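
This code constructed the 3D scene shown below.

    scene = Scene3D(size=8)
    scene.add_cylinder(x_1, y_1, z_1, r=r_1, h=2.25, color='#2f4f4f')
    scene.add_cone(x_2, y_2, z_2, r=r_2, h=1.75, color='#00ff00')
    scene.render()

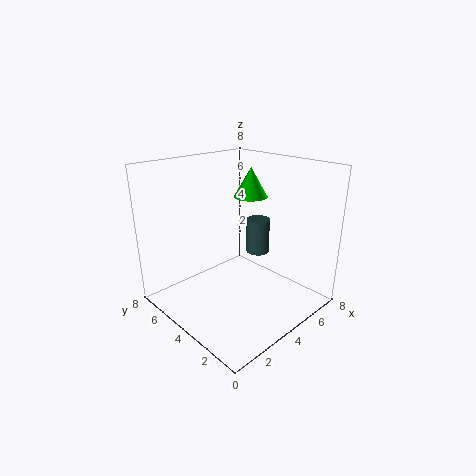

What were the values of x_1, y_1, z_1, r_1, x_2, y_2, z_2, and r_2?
x_1 = 7, y_1 = 5.25, z_1 = 1.75, r_1 = 0.75, x_2 = 6, y_2 = 5, z_2 = 5.75, r_2 = 1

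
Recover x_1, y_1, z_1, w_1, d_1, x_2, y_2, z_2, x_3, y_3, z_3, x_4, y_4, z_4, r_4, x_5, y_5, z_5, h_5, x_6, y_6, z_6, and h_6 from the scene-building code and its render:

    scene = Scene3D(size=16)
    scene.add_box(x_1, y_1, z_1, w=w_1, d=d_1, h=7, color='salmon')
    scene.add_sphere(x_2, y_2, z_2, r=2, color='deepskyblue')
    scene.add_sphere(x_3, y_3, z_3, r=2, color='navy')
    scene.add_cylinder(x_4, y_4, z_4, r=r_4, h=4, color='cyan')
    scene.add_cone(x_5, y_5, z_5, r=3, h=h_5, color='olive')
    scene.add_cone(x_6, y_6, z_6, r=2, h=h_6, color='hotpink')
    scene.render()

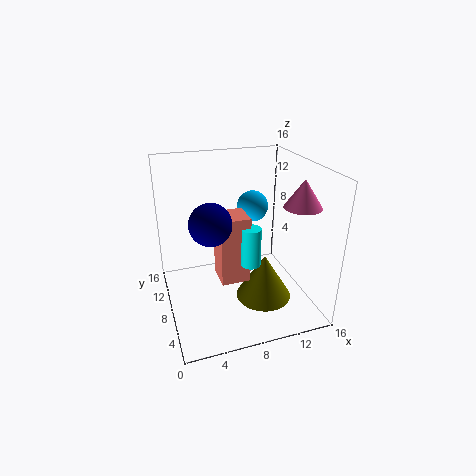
x_1 = 5; y_1 = 4; z_1 = 5; w_1 = 3; d_1 = 3; x_2 = 12; y_2 = 14; z_2 = 9; x_3 = 4; y_3 = 4; z_3 = 12; x_4 = 8; y_4 = 4; z_4 = 7; r_4 = 1; x_5 = 10; y_5 = 5; z_5 = 2; h_5 = 5; x_6 = 14; y_6 = 5; z_6 = 12; h_6 = 3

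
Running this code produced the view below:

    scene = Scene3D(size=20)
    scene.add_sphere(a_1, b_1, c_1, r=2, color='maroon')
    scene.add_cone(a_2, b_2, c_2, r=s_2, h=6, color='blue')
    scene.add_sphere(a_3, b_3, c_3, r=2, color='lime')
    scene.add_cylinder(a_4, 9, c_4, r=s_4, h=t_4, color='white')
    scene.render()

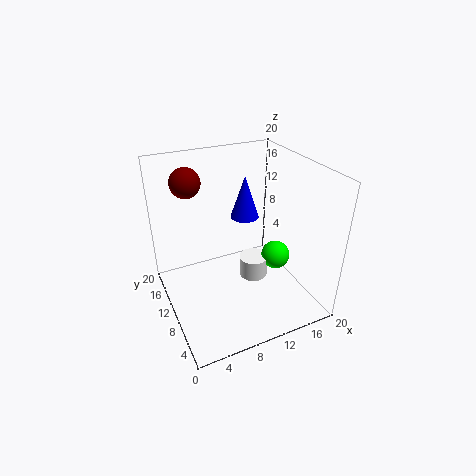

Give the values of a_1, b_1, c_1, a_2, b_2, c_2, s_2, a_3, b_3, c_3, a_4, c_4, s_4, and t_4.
a_1 = 4; b_1 = 13; c_1 = 18; a_2 = 12; b_2 = 12; c_2 = 12; s_2 = 2; a_3 = 15; b_3 = 8; c_3 = 7; a_4 = 12; c_4 = 4; s_4 = 2; t_4 = 3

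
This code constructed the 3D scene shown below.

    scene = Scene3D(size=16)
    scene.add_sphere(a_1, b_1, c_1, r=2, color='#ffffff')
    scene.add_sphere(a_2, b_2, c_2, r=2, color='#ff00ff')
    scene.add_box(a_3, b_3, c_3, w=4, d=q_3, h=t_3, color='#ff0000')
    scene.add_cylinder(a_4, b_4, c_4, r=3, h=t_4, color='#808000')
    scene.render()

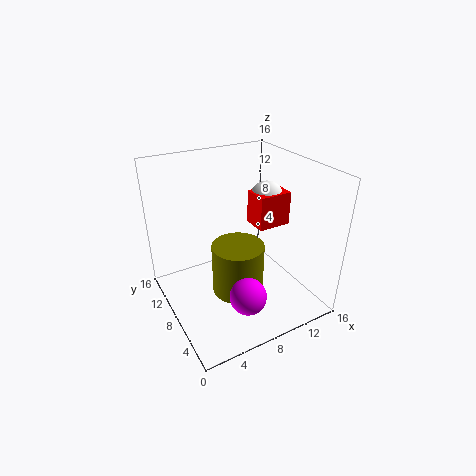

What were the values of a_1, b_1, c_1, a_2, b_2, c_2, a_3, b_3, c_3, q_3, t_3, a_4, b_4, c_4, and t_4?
a_1 = 13, b_1 = 10, c_1 = 11, a_2 = 7, b_2 = 4, c_2 = 3, a_3 = 11, b_3 = 8, c_3 = 8, q_3 = 3, t_3 = 4, a_4 = 8, b_4 = 8, c_4 = 1, t_4 = 6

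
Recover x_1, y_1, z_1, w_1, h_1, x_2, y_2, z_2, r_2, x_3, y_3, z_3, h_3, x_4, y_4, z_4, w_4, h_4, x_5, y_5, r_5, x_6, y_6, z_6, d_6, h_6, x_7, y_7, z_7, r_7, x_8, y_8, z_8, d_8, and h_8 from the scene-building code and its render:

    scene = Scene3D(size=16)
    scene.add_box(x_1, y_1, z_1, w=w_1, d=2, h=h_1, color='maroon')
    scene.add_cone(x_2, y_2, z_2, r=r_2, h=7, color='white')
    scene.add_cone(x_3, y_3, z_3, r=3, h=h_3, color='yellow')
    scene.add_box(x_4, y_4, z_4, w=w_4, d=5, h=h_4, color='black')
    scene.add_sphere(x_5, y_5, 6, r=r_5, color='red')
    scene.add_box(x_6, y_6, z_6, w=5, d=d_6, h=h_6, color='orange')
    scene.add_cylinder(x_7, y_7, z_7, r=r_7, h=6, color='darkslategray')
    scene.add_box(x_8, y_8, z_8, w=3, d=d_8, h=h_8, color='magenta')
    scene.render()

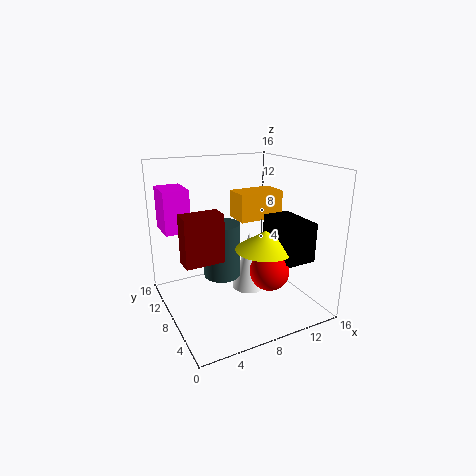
x_1 = 1; y_1 = 5; z_1 = 7; w_1 = 4; h_1 = 5; x_2 = 10; y_2 = 9; z_2 = 1; r_2 = 2; x_3 = 9; y_3 = 4; z_3 = 8; h_3 = 2; x_4 = 10; y_4 = 1; z_4 = 7; w_4 = 3; h_4 = 4; x_5 = 9; y_5 = 3; r_5 = 2; x_6 = 8; y_6 = 7; z_6 = 10; d_6 = 3; h_6 = 3; x_7 = 6; y_7 = 8; z_7 = 4; r_7 = 2; x_8 = 1; y_8 = 12; z_8 = 8; d_8 = 4; h_8 = 5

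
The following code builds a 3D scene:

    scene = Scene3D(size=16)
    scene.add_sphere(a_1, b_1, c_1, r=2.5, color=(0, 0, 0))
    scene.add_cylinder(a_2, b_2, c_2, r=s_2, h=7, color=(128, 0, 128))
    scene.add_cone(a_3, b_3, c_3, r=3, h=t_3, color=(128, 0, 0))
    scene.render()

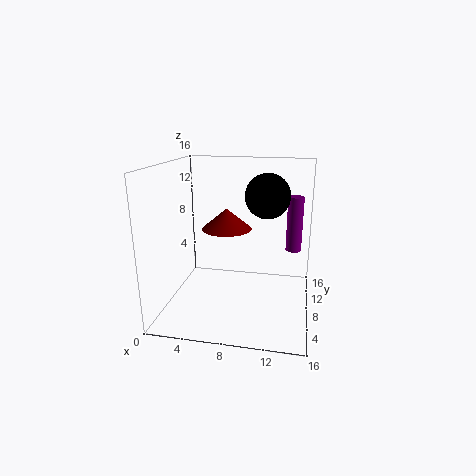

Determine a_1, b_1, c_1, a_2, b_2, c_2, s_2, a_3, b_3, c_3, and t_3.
a_1 = 11, b_1 = 9.5, c_1 = 12.5, a_2 = 14, b_2 = 14.5, c_2 = 4.5, s_2 = 1, a_3 = 6, b_3 = 11, c_3 = 8, t_3 = 2.5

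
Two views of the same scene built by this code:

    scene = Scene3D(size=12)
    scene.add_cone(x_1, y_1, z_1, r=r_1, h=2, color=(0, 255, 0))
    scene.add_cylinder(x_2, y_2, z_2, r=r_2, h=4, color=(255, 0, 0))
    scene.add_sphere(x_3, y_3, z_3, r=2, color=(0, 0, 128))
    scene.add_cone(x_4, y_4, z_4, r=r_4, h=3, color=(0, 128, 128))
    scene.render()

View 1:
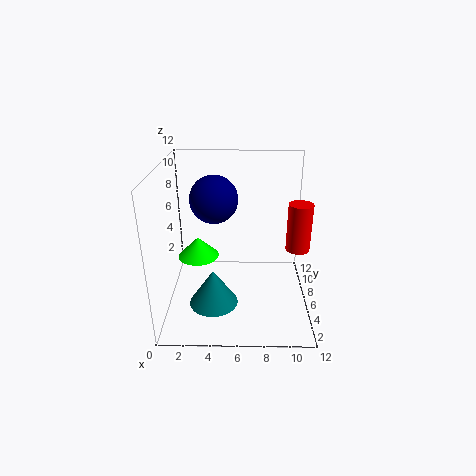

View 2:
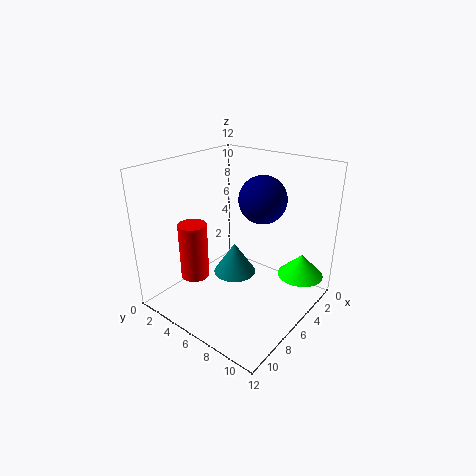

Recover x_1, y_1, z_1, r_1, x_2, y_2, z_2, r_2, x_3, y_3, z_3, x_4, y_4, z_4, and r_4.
x_1 = 2, y_1 = 10, z_1 = 2, r_1 = 2, x_2 = 11, y_2 = 6, z_2 = 5, r_2 = 1, x_3 = 4, y_3 = 7, z_3 = 9, x_4 = 4, y_4 = 4, z_4 = 1, r_4 = 2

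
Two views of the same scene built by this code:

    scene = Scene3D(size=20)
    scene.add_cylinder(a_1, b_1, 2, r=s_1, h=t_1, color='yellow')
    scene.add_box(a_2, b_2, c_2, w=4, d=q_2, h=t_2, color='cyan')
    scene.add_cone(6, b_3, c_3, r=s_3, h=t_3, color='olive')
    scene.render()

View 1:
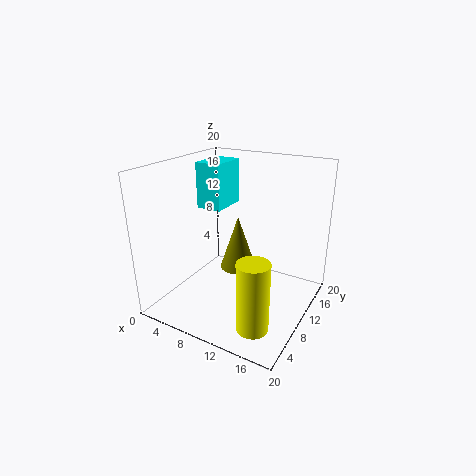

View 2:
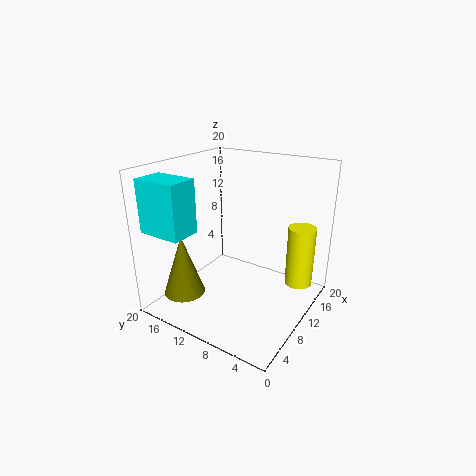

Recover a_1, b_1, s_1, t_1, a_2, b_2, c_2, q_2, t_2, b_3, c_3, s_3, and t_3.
a_1 = 16, b_1 = 3, s_1 = 2, t_1 = 9, a_2 = 1, b_2 = 13, c_2 = 12, q_2 = 6, t_2 = 7, b_3 = 17, c_3 = 1, s_3 = 3, t_3 = 9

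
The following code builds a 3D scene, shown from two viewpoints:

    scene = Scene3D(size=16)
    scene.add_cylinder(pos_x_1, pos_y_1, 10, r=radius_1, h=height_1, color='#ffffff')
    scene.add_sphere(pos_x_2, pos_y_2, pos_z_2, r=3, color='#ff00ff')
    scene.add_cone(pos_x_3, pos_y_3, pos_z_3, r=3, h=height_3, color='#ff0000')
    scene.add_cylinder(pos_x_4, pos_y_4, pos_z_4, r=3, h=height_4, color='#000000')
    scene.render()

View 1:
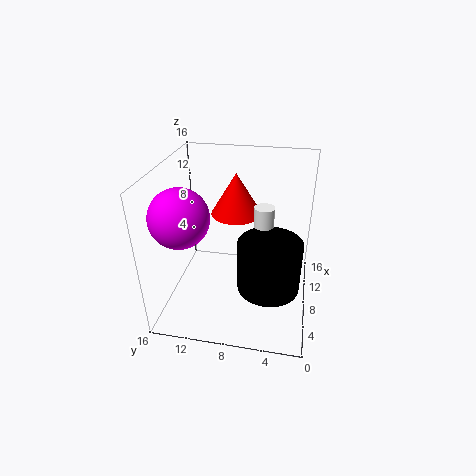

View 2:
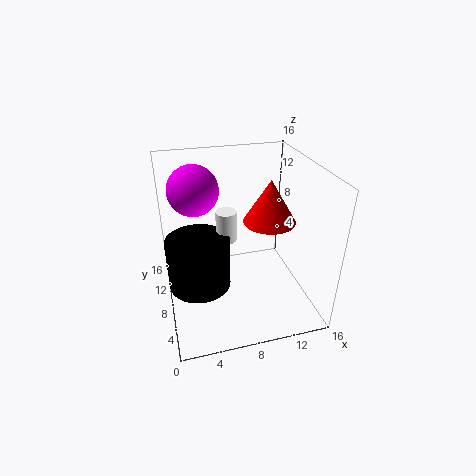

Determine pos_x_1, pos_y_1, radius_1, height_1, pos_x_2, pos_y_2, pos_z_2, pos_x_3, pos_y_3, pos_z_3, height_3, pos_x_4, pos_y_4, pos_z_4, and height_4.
pos_x_1 = 6; pos_y_1 = 5; radius_1 = 1; height_1 = 3; pos_x_2 = 4; pos_y_2 = 13; pos_z_2 = 12; pos_x_3 = 12; pos_y_3 = 9; pos_z_3 = 9; height_3 = 5; pos_x_4 = 3; pos_y_4 = 4; pos_z_4 = 6; height_4 = 5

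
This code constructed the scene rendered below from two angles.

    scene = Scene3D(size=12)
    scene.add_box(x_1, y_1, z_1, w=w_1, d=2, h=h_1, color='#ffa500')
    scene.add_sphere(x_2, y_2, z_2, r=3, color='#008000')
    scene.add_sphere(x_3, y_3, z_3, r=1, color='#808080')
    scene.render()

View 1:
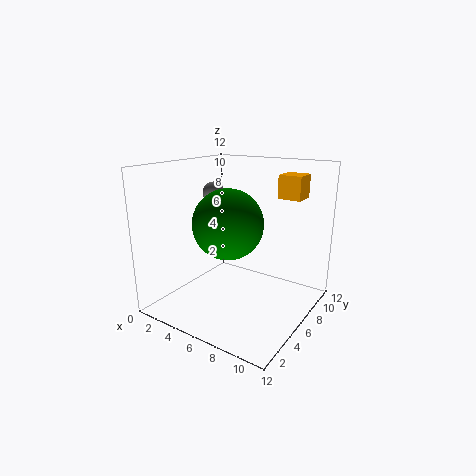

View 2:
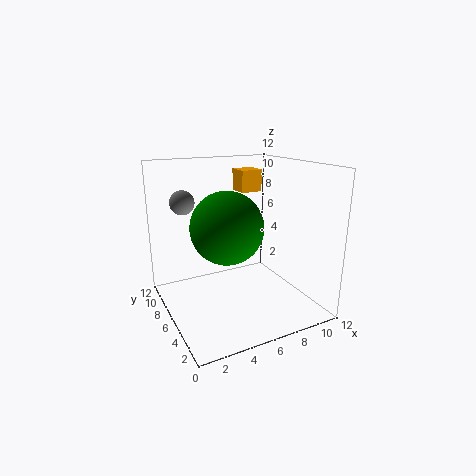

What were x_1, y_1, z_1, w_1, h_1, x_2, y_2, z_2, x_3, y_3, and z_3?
x_1 = 8
y_1 = 9
z_1 = 9
w_1 = 2
h_1 = 2
x_2 = 5
y_2 = 6
z_2 = 7
x_3 = 2
y_3 = 8
z_3 = 9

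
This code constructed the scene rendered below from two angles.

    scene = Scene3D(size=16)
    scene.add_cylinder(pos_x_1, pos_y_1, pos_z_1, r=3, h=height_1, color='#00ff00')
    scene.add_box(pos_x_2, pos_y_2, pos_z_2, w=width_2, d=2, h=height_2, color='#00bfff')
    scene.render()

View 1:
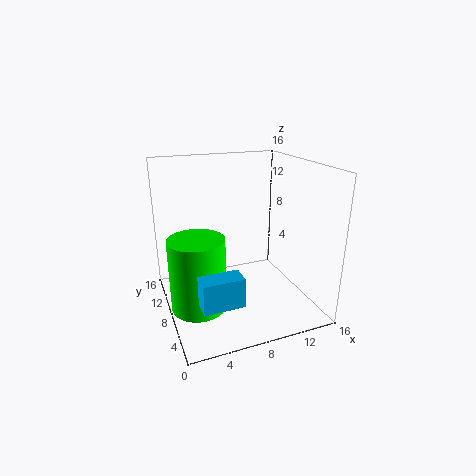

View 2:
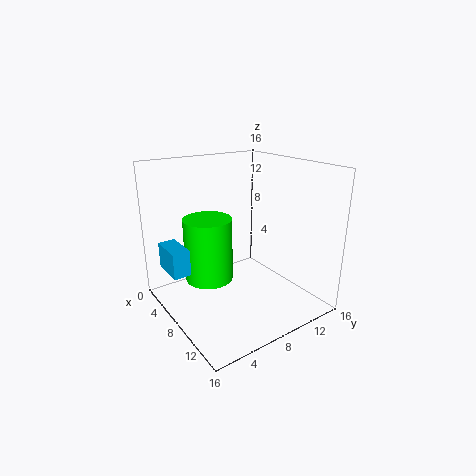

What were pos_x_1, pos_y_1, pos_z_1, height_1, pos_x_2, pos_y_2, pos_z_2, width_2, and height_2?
pos_x_1 = 3; pos_y_1 = 7; pos_z_1 = 1; height_1 = 8; pos_x_2 = 2; pos_y_2 = 1; pos_z_2 = 4; width_2 = 4; height_2 = 3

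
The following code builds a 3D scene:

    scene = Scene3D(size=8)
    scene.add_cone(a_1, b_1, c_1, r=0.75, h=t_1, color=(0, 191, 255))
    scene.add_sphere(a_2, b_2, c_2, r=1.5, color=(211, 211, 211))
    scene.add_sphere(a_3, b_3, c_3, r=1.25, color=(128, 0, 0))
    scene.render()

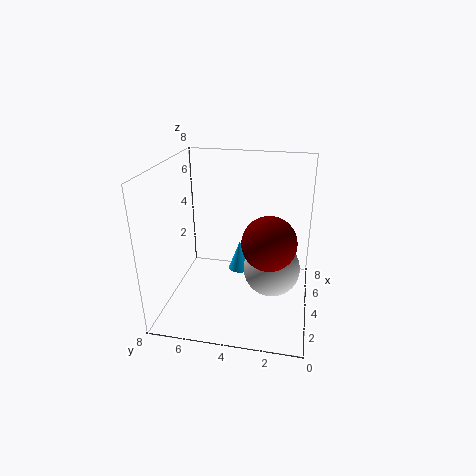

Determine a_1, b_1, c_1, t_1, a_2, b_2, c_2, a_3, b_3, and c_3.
a_1 = 7; b_1 = 4.5; c_1 = 0.25; t_1 = 2; a_2 = 3.25; b_2 = 2; c_2 = 2.75; a_3 = 1.25; b_3 = 2; c_3 = 5.25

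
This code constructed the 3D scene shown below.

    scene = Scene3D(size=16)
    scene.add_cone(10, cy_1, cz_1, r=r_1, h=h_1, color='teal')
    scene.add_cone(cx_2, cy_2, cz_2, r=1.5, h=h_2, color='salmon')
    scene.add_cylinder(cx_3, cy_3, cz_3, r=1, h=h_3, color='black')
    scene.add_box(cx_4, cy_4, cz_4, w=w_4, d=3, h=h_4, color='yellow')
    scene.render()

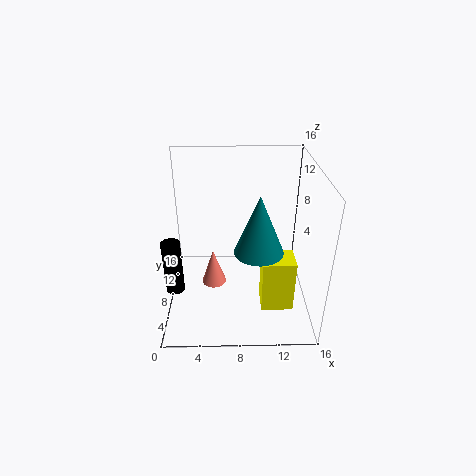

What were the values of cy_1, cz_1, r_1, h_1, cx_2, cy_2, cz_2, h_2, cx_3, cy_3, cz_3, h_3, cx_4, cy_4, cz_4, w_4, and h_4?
cy_1 = 4.5; cz_1 = 8.5; r_1 = 2.5; h_1 = 6; cx_2 = 5; cy_2 = 10; cz_2 = 0.5; h_2 = 4.5; cx_3 = 1; cy_3 = 5.5; cz_3 = 3; h_3 = 6; cx_4 = 10.5; cy_4 = 4; cz_4 = 1; w_4 = 3.5; h_4 = 6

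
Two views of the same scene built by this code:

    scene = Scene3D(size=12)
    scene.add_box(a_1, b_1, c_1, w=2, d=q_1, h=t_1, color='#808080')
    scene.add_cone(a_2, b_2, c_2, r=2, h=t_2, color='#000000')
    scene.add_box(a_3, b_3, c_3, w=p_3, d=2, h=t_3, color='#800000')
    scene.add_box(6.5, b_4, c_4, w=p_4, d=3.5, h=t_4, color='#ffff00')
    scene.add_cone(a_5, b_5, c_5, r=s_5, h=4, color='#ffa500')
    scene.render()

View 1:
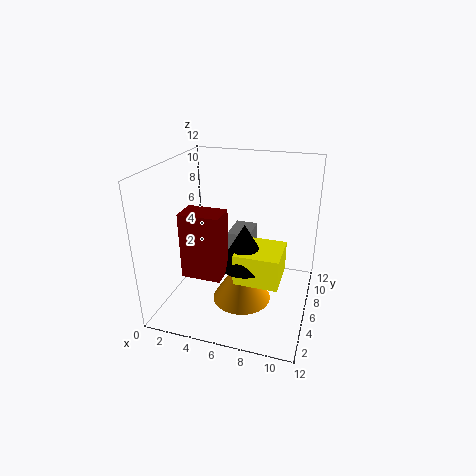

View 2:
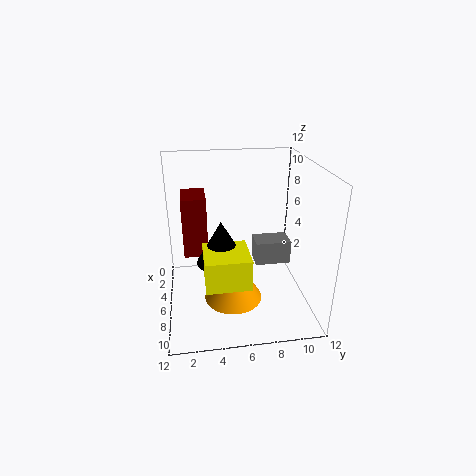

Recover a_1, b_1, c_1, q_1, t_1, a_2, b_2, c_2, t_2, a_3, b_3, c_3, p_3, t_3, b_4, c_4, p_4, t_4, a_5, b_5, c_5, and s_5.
a_1 = 4.5, b_1 = 7.5, c_1 = 3.5, q_1 = 3, t_1 = 2, a_2 = 7, b_2 = 4.5, c_2 = 4.5, t_2 = 3.5, a_3 = 3, b_3 = 1.5, c_3 = 4.5, p_3 = 3, t_3 = 5, b_4 = 3, c_4 = 3.5, p_4 = 3.5, t_4 = 2.5, a_5 = 6.5, b_5 = 5.5, c_5 = 0.5, s_5 = 2.5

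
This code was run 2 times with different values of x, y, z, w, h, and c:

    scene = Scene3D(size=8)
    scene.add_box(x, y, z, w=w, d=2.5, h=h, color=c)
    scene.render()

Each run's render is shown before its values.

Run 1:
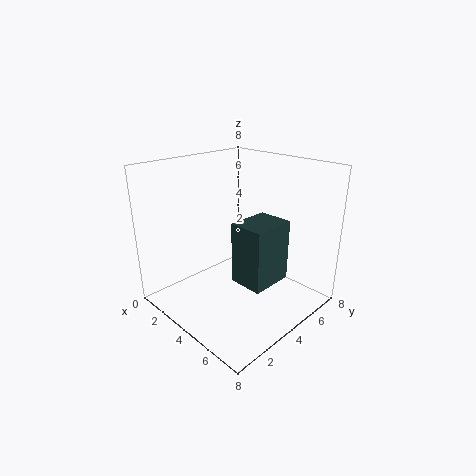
x = 4; y = 3.5; z = 1.5; w = 2; h = 3.5; c = 'darkslategray'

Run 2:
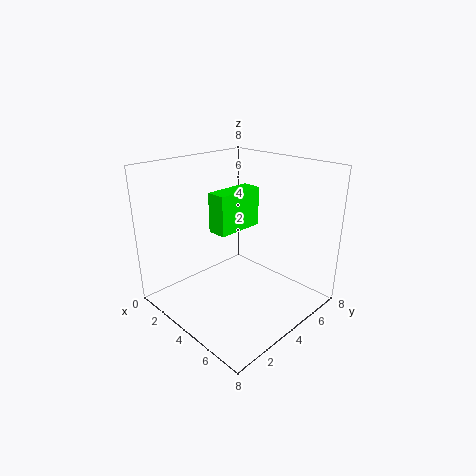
x = 4; y = 2; z = 5; w = 1; h = 2; c = 'lime'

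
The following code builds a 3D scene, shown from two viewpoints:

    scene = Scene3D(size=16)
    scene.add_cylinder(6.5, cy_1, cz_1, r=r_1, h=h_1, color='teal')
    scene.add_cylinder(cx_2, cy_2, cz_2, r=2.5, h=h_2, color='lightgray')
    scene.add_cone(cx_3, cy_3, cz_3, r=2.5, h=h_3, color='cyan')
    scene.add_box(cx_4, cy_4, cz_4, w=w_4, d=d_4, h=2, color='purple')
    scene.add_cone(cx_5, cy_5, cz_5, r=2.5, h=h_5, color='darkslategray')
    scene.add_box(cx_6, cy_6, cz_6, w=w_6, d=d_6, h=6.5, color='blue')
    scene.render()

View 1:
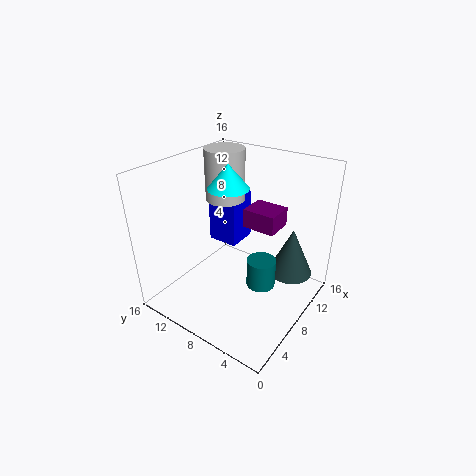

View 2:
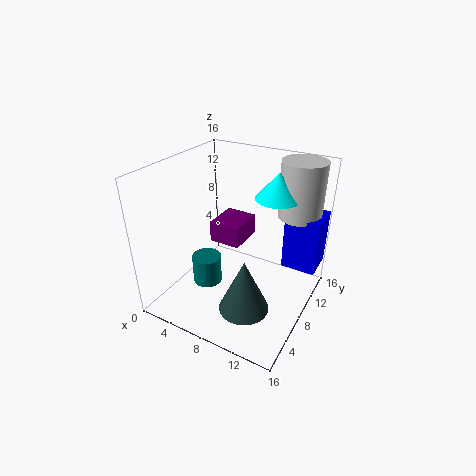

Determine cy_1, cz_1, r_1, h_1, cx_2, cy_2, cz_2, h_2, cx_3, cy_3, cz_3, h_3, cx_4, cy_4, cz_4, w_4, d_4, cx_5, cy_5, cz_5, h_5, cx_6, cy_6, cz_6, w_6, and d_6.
cy_1 = 4; cz_1 = 4.5; r_1 = 1.5; h_1 = 3; cx_2 = 13; cy_2 = 13.5; cz_2 = 9.5; h_2 = 6.5; cx_3 = 11; cy_3 = 11.5; cz_3 = 12; h_3 = 3; cx_4 = 7.5; cy_4 = 3.5; cz_4 = 10; w_4 = 3; d_4 = 3.5; cx_5 = 11.5; cy_5 = 3; cz_5 = 3.5; h_5 = 5.5; cx_6 = 12; cy_6 = 11.5; cz_6 = 3.5; w_6 = 4; d_6 = 4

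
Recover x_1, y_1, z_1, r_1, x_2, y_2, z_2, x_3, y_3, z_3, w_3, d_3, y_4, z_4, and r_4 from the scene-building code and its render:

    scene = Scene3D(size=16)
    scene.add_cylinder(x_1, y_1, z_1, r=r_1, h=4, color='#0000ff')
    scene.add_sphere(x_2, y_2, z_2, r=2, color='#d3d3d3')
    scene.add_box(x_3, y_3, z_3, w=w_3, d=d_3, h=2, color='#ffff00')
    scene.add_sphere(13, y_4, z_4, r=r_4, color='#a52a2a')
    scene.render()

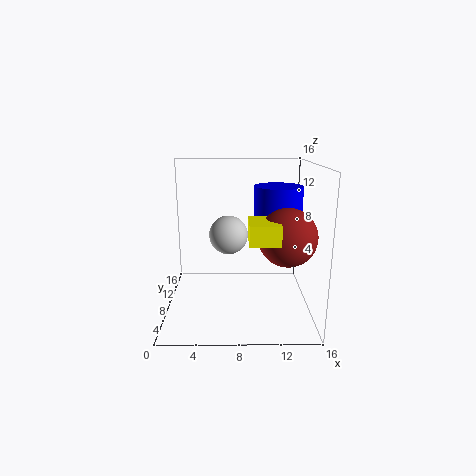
x_1 = 13, y_1 = 13, z_1 = 9, r_1 = 3, x_2 = 7, y_2 = 6, z_2 = 9, x_3 = 9, y_3 = 2, z_3 = 9, w_3 = 3, d_3 = 4, y_4 = 5, z_4 = 9, r_4 = 3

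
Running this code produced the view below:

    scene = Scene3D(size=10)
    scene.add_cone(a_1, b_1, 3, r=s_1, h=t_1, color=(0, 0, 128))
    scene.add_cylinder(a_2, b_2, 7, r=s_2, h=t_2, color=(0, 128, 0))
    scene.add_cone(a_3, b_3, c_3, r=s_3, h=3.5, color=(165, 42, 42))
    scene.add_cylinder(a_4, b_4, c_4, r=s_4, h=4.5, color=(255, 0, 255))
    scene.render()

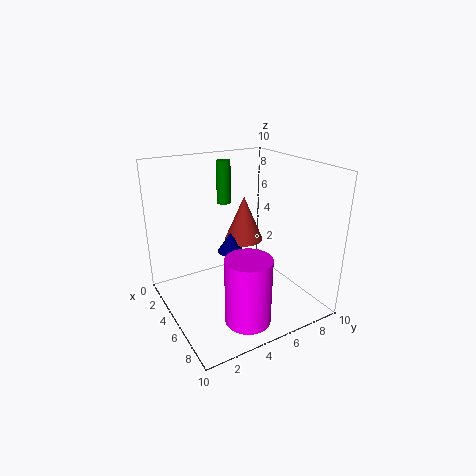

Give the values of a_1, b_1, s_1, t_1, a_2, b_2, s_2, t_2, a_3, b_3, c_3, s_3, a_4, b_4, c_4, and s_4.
a_1 = 3
b_1 = 5.5
s_1 = 1
t_1 = 1.5
a_2 = 3
b_2 = 5
s_2 = 0.5
t_2 = 3
a_3 = 2.5
b_3 = 7
c_3 = 3.5
s_3 = 1.5
a_4 = 8
b_4 = 4
c_4 = 0.5
s_4 = 1.5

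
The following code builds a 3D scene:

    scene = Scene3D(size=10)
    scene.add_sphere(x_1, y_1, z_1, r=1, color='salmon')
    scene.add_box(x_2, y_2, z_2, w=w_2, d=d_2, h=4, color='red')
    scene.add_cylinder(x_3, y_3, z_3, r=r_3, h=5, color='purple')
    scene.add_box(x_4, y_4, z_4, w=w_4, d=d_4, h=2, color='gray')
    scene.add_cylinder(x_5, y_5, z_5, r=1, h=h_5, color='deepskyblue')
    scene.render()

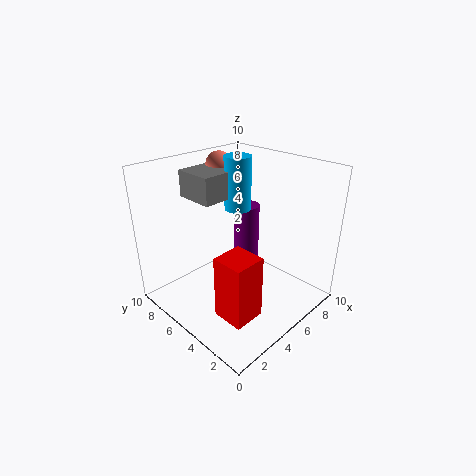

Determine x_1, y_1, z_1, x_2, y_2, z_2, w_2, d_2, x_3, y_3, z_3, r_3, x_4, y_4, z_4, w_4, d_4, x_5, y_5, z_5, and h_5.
x_1 = 7; y_1 = 9; z_1 = 9; x_2 = 1; y_2 = 1; z_2 = 2; w_2 = 2; d_2 = 2; x_3 = 8; y_3 = 7; z_3 = 1; r_3 = 1; x_4 = 4; y_4 = 7; z_4 = 7; w_4 = 3; d_4 = 3; x_5 = 7; y_5 = 7; z_5 = 6; h_5 = 4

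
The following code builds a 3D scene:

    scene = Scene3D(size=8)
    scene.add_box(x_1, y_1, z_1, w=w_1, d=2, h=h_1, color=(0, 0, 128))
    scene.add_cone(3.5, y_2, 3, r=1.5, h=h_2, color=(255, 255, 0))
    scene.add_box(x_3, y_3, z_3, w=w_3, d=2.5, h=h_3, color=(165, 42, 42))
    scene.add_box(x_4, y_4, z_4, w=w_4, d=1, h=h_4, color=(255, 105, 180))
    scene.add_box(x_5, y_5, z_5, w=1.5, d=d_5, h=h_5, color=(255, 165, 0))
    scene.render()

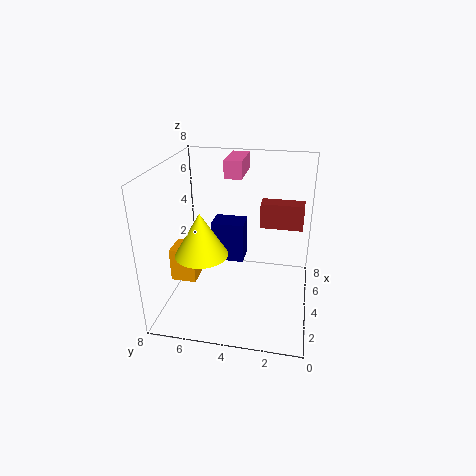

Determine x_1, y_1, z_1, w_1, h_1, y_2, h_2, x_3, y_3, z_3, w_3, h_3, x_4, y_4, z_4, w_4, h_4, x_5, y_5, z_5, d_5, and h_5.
x_1 = 5.5; y_1 = 4; z_1 = 1.5; w_1 = 1.5; h_1 = 2.5; y_2 = 6; h_2 = 2.5; x_3 = 5.5; y_3 = 0.5; z_3 = 4; w_3 = 1; h_3 = 1.5; x_4 = 5; y_4 = 4; z_4 = 7; w_4 = 2.5; h_4 = 1; x_5 = 3.5; y_5 = 6.5; z_5 = 1; d_5 = 1.5; h_5 = 2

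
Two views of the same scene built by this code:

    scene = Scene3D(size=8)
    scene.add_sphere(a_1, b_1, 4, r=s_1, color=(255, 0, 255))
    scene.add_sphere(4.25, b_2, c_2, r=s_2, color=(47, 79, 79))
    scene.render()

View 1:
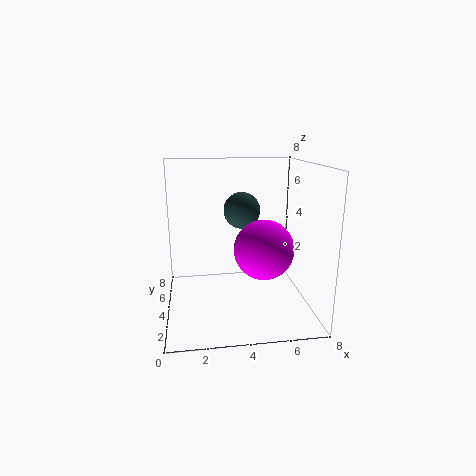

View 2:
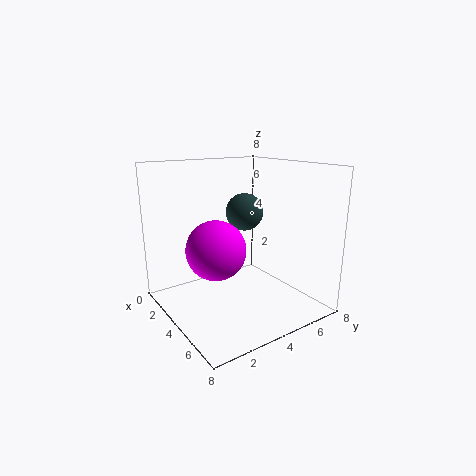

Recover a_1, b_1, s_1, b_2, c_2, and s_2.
a_1 = 5, b_1 = 2, s_1 = 1.5, b_2 = 4.25, c_2 = 5.5, s_2 = 1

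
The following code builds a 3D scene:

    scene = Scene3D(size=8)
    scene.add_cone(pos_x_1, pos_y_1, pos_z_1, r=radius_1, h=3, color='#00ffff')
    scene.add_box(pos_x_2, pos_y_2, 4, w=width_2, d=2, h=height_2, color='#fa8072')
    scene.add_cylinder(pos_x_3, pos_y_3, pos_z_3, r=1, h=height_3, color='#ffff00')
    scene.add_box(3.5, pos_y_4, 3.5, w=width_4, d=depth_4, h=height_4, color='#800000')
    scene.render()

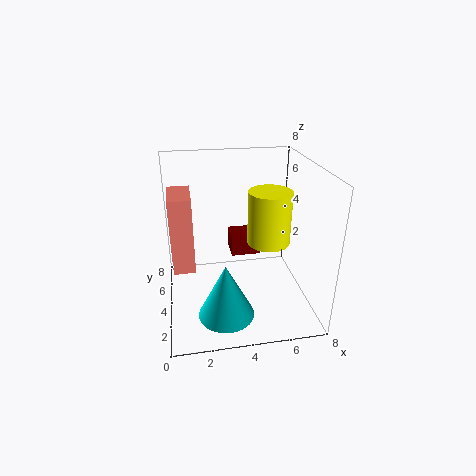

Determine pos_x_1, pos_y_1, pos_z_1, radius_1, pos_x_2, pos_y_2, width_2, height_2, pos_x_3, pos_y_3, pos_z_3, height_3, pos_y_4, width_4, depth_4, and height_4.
pos_x_1 = 3
pos_y_1 = 2
pos_z_1 = 0.5
radius_1 = 1.5
pos_x_2 = 0.5
pos_y_2 = 1
width_2 = 1
height_2 = 3.5
pos_x_3 = 5
pos_y_3 = 1.5
pos_z_3 = 5
height_3 = 2.5
pos_y_4 = 3
width_4 = 1.5
depth_4 = 1.5
height_4 = 1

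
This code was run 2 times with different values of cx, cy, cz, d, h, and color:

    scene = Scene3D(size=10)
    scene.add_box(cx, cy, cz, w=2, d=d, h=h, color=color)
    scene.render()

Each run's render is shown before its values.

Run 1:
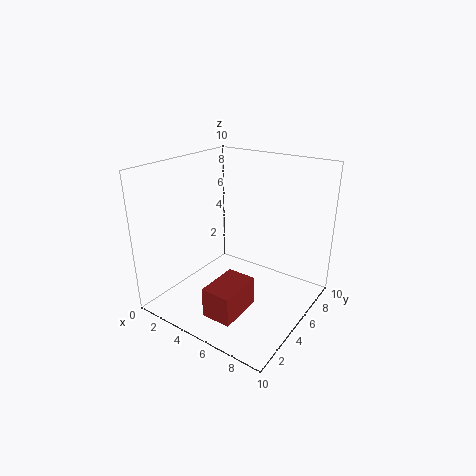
cx = 5
cy = 1
cz = 1
d = 3
h = 2
color = 'brown'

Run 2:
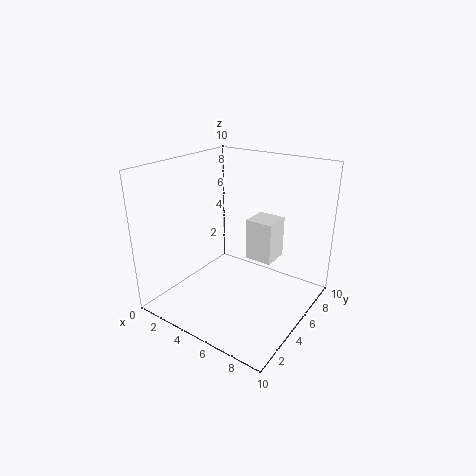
cx = 5
cy = 6
cz = 3
d = 2
h = 3
color = 'white'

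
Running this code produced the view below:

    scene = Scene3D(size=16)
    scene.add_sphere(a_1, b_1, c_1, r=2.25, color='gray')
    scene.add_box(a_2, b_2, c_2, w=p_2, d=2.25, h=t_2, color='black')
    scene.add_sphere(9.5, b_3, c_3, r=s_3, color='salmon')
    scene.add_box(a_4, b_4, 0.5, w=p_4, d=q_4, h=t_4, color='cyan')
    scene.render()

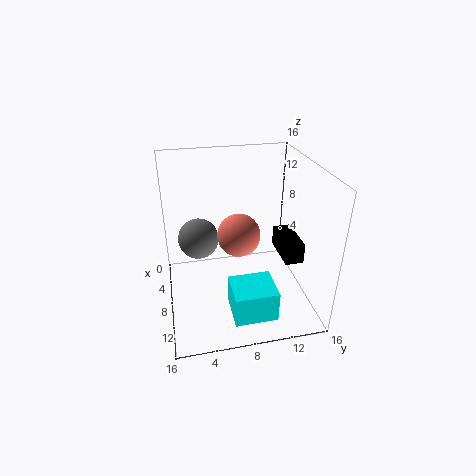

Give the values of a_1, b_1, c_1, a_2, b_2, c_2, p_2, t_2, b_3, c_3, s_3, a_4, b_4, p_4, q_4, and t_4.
a_1 = 6.75
b_1 = 3.75
c_1 = 7.75
a_2 = 3.25
b_2 = 13.75
c_2 = 3.75
p_2 = 5.25
t_2 = 2.5
b_3 = 7.75
c_3 = 9.25
s_3 = 2.25
a_4 = 9.5
b_4 = 6.5
p_4 = 4.25
q_4 = 4.75
t_4 = 3.5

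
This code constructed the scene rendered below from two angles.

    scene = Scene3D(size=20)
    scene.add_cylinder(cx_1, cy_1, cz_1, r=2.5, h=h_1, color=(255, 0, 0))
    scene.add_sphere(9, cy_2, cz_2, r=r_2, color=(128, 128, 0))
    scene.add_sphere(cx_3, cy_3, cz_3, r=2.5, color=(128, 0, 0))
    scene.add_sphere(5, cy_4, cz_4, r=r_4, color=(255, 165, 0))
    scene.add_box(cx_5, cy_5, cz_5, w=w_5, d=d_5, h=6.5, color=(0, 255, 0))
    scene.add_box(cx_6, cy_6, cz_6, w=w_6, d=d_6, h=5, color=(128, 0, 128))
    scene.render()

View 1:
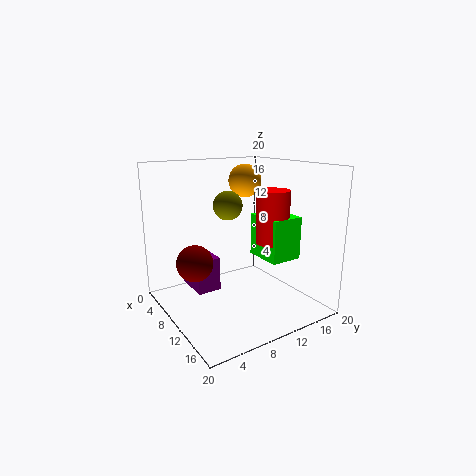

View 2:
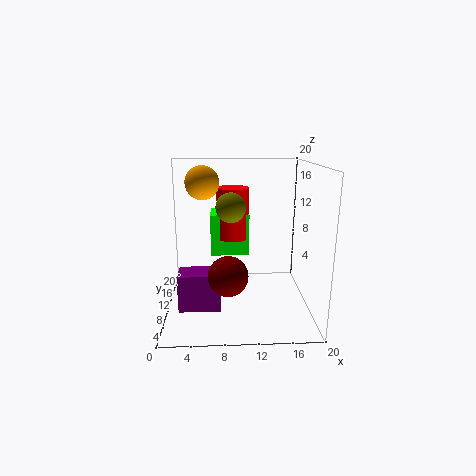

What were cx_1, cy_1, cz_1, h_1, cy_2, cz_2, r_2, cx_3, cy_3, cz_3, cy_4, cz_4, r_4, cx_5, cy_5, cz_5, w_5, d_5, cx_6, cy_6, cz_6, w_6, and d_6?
cx_1 = 9.5, cy_1 = 16.5, cz_1 = 8, h_1 = 8, cy_2 = 9, cz_2 = 14.5, r_2 = 2, cx_3 = 8.5, cy_3 = 4, cz_3 = 7, cy_4 = 14.5, cz_4 = 17, r_4 = 2.5, cx_5 = 6, cy_5 = 15, cz_5 = 5.5, w_5 = 6, d_5 = 5, cx_6 = 2, cy_6 = 5, cz_6 = 1.5, w_6 = 5.5, d_6 = 3.5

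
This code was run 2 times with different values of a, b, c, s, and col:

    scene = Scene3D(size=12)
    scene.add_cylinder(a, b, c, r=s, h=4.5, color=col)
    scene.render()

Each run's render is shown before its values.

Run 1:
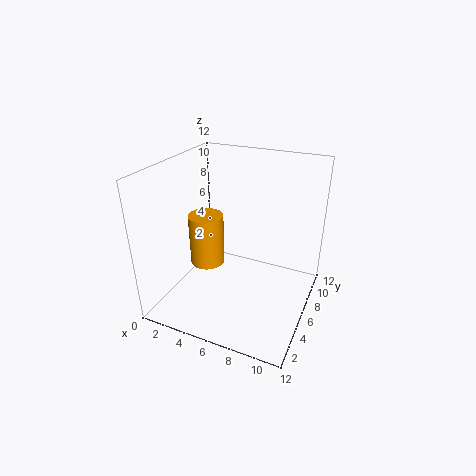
a = 3; b = 6; c = 3; s = 1.5; col = 'orange'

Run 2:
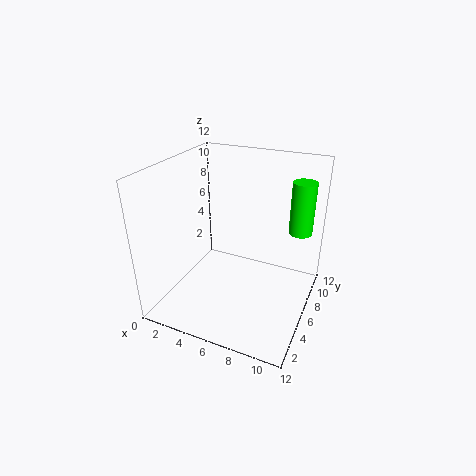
a = 10.5; b = 9; c = 6; s = 1; col = 'lime'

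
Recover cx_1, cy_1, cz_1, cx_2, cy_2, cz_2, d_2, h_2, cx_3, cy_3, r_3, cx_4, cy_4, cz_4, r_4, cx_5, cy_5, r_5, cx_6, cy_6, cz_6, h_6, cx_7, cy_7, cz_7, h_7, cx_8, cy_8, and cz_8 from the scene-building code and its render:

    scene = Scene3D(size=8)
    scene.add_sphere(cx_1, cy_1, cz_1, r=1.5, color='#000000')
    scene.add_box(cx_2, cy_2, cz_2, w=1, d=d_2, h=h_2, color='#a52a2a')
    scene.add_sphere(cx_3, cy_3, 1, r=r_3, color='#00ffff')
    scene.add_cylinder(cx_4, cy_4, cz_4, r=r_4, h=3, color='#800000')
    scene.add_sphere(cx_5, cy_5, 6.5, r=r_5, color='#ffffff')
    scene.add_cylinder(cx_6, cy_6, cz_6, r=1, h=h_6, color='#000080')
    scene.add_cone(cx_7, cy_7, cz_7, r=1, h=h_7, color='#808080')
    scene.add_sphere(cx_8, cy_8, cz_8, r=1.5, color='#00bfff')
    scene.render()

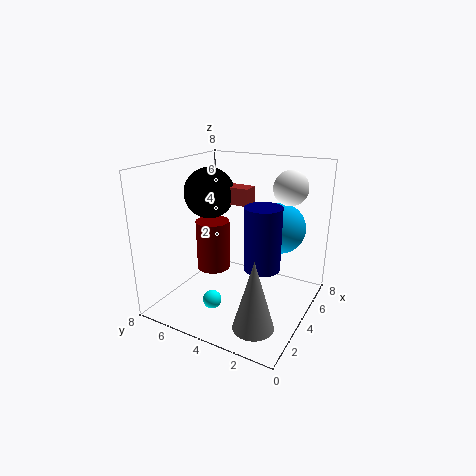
cx_1 = 5; cy_1 = 6.5; cz_1 = 6; cx_2 = 5; cy_2 = 4; cz_2 = 5.5; d_2 = 2; h_2 = 1; cx_3 = 2; cy_3 = 4.5; r_3 = 0.5; cx_4 = 4.5; cy_4 = 6; cz_4 = 1.5; r_4 = 1; cx_5 = 6.5; cy_5 = 2; r_5 = 1; cx_6 = 4; cy_6 = 2.5; cz_6 = 2.5; h_6 = 3.5; cx_7 = 1; cy_7 = 1.5; cz_7 = 1; h_7 = 3.5; cx_8 = 6.5; cy_8 = 2.5; cz_8 = 4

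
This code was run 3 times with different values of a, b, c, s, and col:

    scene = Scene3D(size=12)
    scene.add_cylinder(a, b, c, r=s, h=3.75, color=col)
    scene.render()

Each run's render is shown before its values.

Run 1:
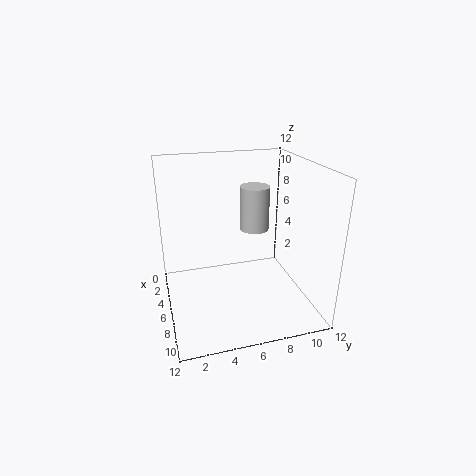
a = 5
b = 7.75
c = 6.25
s = 1.25
col = 'lightgray'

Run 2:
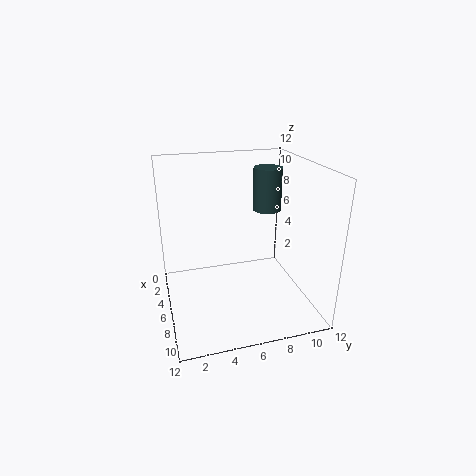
a = 4
b = 9.25
c = 7.5
s = 1.25
col = 'darkslategray'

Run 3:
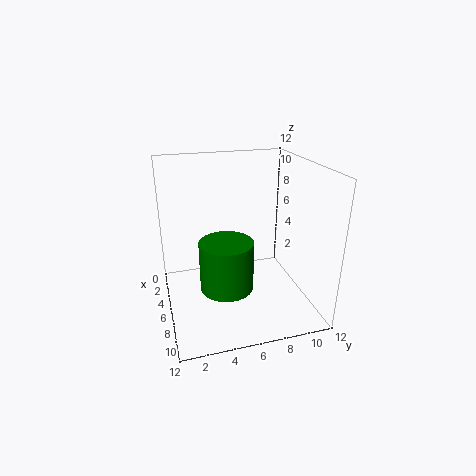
a = 9
b = 4.25
c = 3.5
s = 2
col = 'green'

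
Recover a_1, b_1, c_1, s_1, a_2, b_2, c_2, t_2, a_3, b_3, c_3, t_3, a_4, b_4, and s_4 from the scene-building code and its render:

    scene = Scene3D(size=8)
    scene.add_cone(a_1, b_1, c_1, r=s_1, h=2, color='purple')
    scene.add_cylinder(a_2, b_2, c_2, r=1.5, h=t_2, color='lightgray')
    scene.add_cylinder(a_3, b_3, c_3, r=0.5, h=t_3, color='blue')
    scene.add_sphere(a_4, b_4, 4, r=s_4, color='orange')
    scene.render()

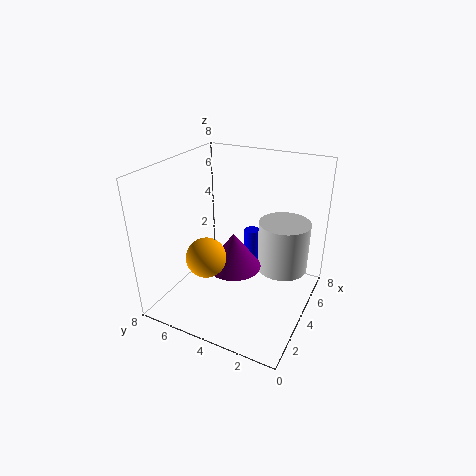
a_1 = 3.5
b_1 = 4
c_1 = 2.5
s_1 = 1.5
a_2 = 6
b_2 = 2
c_2 = 1.5
t_2 = 3
a_3 = 7
b_3 = 4.5
c_3 = 0.5
t_3 = 2.5
a_4 = 1.5
b_4 = 4.5
s_4 = 1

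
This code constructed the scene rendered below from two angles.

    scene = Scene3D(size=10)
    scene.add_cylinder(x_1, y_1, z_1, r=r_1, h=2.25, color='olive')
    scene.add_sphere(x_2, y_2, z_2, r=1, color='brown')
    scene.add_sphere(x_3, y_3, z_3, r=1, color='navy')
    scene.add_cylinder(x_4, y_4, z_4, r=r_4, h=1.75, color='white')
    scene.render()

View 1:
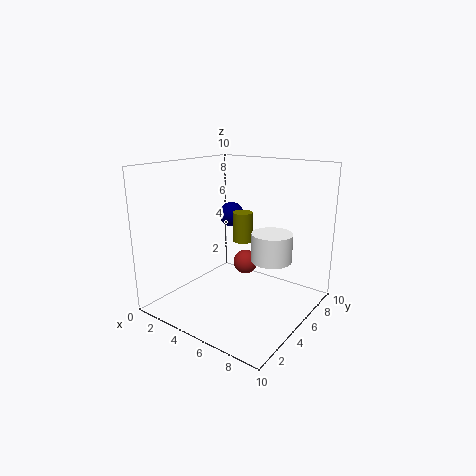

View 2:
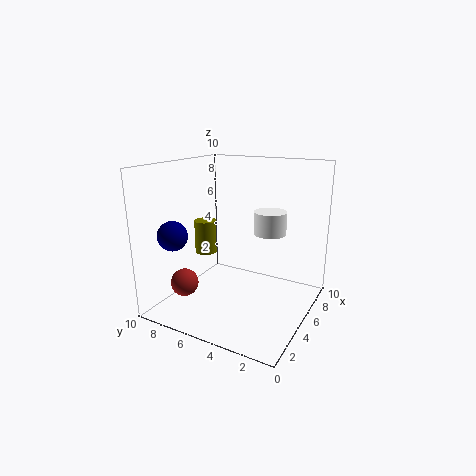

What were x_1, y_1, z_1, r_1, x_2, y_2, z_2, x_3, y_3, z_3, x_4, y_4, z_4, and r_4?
x_1 = 4
y_1 = 7
z_1 = 4
r_1 = 0.75
x_2 = 3.25
y_2 = 8.5
z_2 = 1.5
x_3 = 2
y_3 = 8.25
z_3 = 5.5
x_4 = 8.25
y_4 = 4
z_4 = 4.5
r_4 = 1.25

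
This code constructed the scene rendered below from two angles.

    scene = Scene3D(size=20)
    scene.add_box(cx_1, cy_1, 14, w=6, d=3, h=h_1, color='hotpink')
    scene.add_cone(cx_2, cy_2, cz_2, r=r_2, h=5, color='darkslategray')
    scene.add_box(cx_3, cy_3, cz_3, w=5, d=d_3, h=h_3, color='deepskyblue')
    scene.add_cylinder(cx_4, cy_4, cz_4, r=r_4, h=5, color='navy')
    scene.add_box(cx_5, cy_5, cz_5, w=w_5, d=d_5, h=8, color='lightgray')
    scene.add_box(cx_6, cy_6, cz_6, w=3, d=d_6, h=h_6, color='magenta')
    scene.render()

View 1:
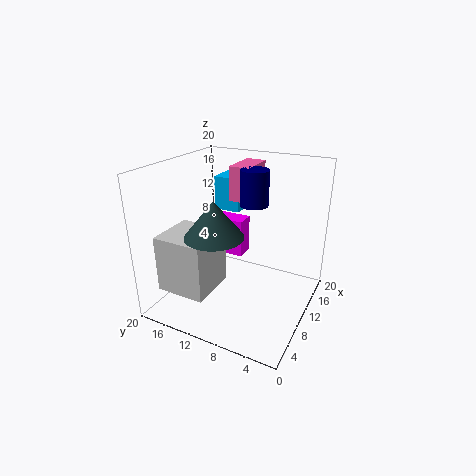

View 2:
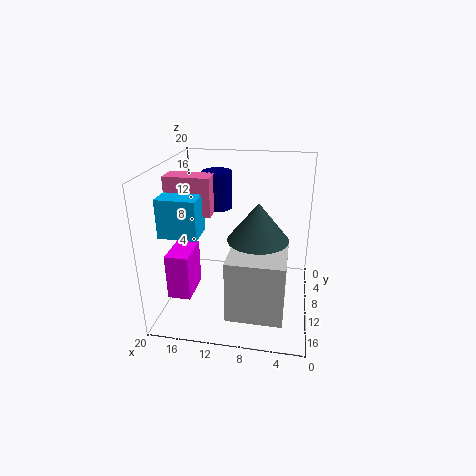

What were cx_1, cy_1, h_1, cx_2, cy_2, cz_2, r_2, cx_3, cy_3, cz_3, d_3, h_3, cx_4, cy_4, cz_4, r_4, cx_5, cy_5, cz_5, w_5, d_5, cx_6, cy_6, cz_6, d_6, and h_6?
cx_1 = 13
cy_1 = 10
h_1 = 5
cx_2 = 7
cy_2 = 12
cz_2 = 11
r_2 = 4
cx_3 = 14
cy_3 = 12
cz_3 = 12
d_3 = 4
h_3 = 5
cx_4 = 13
cy_4 = 9
cz_4 = 14
r_4 = 2
cx_5 = 3
cy_5 = 12
cz_5 = 3
w_5 = 7
d_5 = 7
cx_6 = 15
cy_6 = 12
cz_6 = 4
d_6 = 5
h_6 = 6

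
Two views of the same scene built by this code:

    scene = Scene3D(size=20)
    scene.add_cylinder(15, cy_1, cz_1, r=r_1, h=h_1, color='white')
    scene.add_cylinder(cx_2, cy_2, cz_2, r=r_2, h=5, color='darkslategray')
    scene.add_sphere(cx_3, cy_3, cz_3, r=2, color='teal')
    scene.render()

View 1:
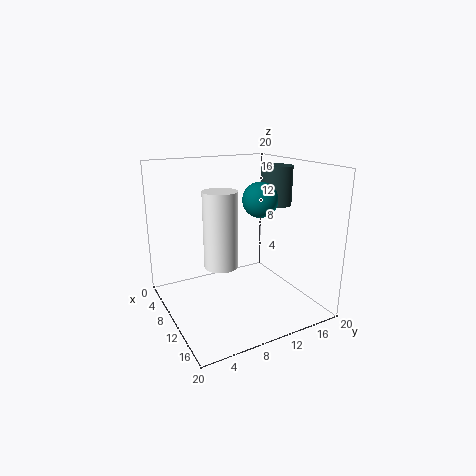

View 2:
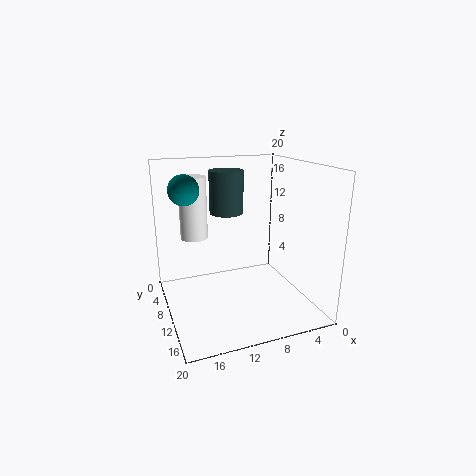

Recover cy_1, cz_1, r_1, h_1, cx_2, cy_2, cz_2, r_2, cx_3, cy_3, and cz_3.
cy_1 = 5
cz_1 = 9
r_1 = 2
h_1 = 9
cx_2 = 13
cy_2 = 14
cz_2 = 15
r_2 = 2
cx_3 = 17
cy_3 = 9
cz_3 = 17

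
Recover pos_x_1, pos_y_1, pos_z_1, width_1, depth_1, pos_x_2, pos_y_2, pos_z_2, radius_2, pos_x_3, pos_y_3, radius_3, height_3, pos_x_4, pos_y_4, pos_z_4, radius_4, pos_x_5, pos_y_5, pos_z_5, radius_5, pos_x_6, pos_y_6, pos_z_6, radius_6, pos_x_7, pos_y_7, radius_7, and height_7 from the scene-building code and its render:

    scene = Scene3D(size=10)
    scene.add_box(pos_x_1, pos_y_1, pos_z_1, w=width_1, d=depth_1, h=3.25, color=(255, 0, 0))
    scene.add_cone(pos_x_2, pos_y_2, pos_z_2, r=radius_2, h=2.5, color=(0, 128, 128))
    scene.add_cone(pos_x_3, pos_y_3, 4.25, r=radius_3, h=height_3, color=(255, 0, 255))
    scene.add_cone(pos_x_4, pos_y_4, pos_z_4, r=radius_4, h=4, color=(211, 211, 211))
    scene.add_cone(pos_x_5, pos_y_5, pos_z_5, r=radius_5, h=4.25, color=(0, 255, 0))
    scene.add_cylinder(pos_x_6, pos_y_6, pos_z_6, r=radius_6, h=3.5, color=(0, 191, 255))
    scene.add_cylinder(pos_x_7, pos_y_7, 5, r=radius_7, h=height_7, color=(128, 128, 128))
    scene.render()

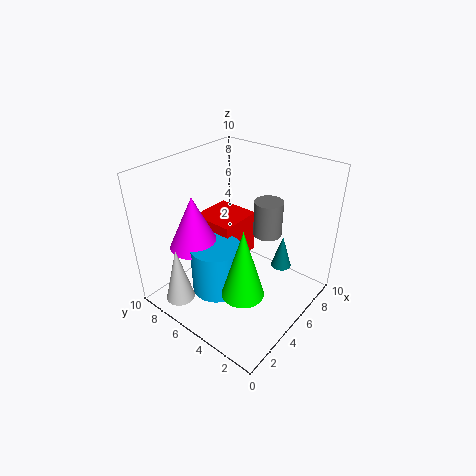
pos_x_1 = 4.75, pos_y_1 = 5.75, pos_z_1 = 2.25, width_1 = 3.25, depth_1 = 3.25, pos_x_2 = 7.75, pos_y_2 = 3, pos_z_2 = 2, radius_2 = 0.75, pos_x_3 = 3.25, pos_y_3 = 7.5, radius_3 = 1.75, height_3 = 3.75, pos_x_4 = 1.25, pos_y_4 = 7.25, pos_z_4 = 1, radius_4 = 1, pos_x_5 = 1.75, pos_y_5 = 2, pos_z_5 = 4, radius_5 = 1.25, pos_x_6 = 3.5, pos_y_6 = 5.75, pos_z_6 = 1.25, radius_6 = 1.75, pos_x_7 = 6.75, pos_y_7 = 3.75, radius_7 = 1, height_7 = 2.5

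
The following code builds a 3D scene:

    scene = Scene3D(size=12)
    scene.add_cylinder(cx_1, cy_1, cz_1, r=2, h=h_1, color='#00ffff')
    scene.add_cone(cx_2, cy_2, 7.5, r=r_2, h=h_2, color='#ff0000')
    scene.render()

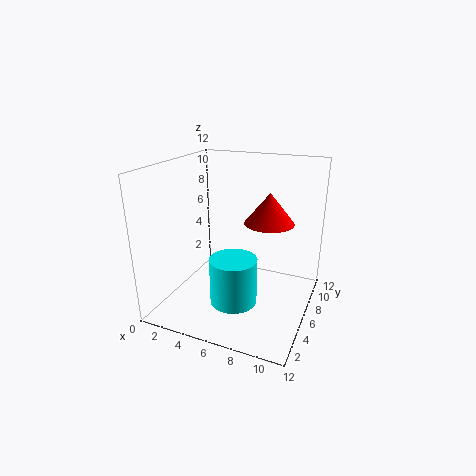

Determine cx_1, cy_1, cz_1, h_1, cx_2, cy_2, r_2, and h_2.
cx_1 = 6, cy_1 = 5, cz_1 = 0.5, h_1 = 4, cx_2 = 8.5, cy_2 = 6.5, r_2 = 2, h_2 = 2.5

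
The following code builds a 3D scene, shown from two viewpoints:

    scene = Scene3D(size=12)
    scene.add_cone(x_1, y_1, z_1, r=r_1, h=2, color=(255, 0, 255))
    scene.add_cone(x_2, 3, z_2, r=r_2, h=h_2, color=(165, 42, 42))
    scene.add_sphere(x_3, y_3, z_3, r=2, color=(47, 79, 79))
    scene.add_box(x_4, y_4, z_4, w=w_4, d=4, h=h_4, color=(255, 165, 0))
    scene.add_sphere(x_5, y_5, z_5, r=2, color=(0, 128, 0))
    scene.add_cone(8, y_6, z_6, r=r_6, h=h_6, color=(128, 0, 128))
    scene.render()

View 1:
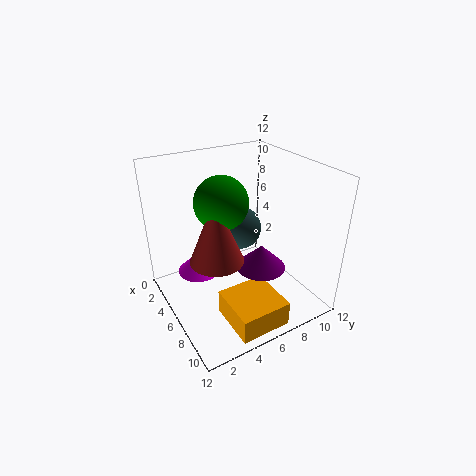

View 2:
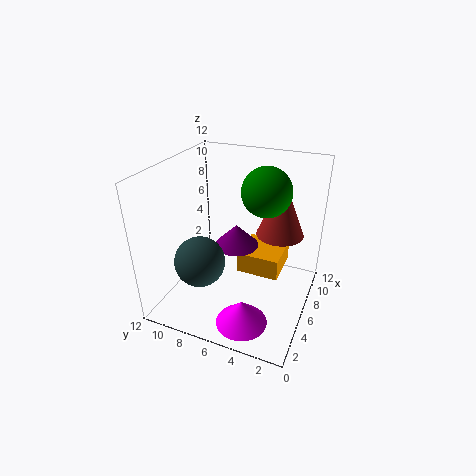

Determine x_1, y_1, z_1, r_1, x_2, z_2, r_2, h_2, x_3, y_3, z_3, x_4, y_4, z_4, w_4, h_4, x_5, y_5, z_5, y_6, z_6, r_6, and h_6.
x_1 = 2, y_1 = 4, z_1 = 1, r_1 = 2, x_2 = 8, z_2 = 6, r_2 = 2, h_2 = 5, x_3 = 3, y_3 = 8, z_3 = 5, x_4 = 8, y_4 = 3, z_4 = 1, w_4 = 4, h_4 = 2, x_5 = 7, y_5 = 4, z_5 = 10, y_6 = 7, z_6 = 4, r_6 = 2, h_6 = 2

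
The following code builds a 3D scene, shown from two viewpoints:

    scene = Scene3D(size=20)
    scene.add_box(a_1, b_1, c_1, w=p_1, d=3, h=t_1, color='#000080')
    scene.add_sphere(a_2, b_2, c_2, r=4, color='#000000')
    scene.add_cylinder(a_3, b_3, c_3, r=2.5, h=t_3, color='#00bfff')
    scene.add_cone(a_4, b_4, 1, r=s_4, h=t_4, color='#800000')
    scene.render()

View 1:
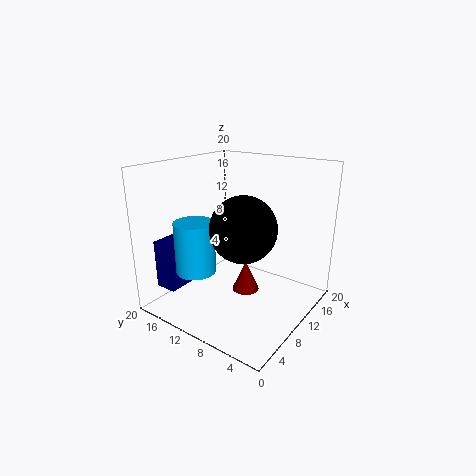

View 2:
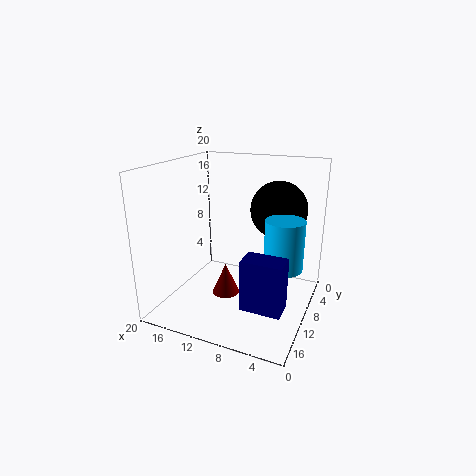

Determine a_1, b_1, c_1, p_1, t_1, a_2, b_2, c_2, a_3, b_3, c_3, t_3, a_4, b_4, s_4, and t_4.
a_1 = 1.5, b_1 = 14.5, c_1 = 4, p_1 = 5, t_1 = 6.5, a_2 = 5.5, b_2 = 6, c_2 = 13.5, a_3 = 3, b_3 = 11.5, c_3 = 7.5, t_3 = 6.5, a_4 = 12, b_4 = 10, s_4 = 2, t_4 = 4.5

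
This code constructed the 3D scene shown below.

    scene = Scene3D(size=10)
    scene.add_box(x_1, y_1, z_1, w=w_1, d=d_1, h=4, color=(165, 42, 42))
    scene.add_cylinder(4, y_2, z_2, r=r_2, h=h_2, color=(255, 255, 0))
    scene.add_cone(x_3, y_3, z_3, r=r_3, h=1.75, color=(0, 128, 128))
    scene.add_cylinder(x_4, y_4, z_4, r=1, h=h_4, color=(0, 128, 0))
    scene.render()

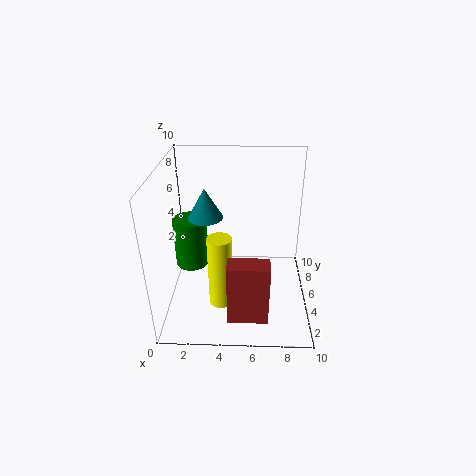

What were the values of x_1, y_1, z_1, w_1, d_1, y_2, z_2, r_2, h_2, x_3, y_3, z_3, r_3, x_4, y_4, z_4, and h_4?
x_1 = 4.5; y_1 = 0.25; z_1 = 1.75; w_1 = 2.5; d_1 = 1.25; y_2 = 2; z_2 = 2; r_2 = 0.75; h_2 = 4.75; x_3 = 3.25; y_3 = 2.25; z_3 = 8; r_3 = 1; x_4 = 2.25; y_4 = 2.5; z_4 = 4.75; h_4 = 3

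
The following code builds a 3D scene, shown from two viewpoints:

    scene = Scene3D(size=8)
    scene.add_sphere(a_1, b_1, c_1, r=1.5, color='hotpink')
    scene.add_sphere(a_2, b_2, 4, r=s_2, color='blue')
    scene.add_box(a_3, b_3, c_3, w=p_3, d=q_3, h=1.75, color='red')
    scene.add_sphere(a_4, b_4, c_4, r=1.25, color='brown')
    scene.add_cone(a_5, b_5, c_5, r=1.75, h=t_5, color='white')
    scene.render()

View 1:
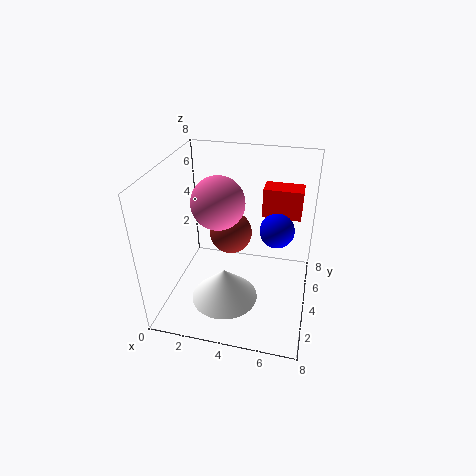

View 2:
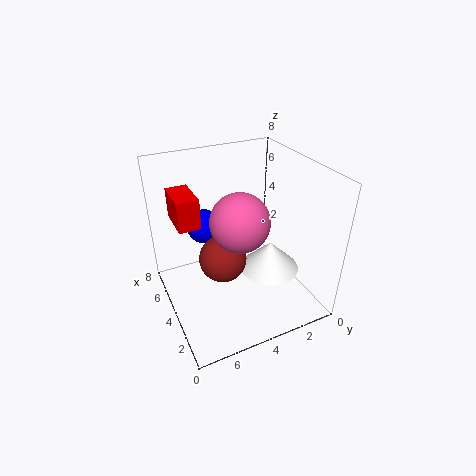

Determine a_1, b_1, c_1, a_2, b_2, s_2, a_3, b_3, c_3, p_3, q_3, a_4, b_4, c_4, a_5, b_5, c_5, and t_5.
a_1 = 2.75
b_1 = 4.5
c_1 = 5.75
a_2 = 6
b_2 = 5.25
s_2 = 1
a_3 = 5
b_3 = 5.75
c_3 = 4.5
p_3 = 2.25
q_3 = 1.25
a_4 = 3.25
b_4 = 5.25
c_4 = 3.5
a_5 = 3.75
b_5 = 2
c_5 = 1.5
t_5 = 1.75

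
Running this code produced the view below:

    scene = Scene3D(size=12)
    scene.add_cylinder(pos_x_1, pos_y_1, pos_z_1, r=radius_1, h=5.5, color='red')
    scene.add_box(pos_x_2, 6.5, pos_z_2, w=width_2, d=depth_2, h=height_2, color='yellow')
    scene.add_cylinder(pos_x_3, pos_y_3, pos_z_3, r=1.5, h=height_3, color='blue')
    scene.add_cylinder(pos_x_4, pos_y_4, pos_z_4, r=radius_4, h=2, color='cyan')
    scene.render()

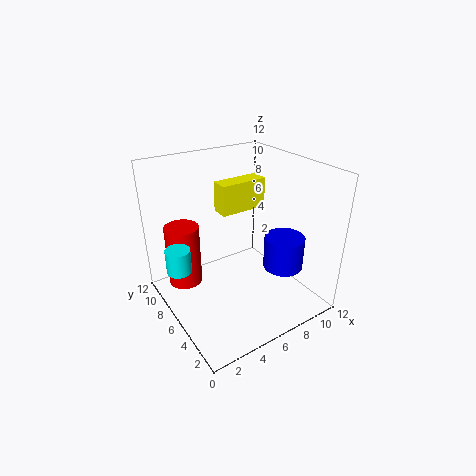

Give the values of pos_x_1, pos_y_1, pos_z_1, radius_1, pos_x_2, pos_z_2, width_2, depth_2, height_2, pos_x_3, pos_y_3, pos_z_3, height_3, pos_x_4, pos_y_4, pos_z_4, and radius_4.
pos_x_1 = 2.5; pos_y_1 = 9.5; pos_z_1 = 1; radius_1 = 1.5; pos_x_2 = 5; pos_z_2 = 8; width_2 = 4; depth_2 = 1.5; height_2 = 2.5; pos_x_3 = 7.5; pos_y_3 = 2; pos_z_3 = 5; height_3 = 2.5; pos_x_4 = 1; pos_y_4 = 7; pos_z_4 = 4; radius_4 = 1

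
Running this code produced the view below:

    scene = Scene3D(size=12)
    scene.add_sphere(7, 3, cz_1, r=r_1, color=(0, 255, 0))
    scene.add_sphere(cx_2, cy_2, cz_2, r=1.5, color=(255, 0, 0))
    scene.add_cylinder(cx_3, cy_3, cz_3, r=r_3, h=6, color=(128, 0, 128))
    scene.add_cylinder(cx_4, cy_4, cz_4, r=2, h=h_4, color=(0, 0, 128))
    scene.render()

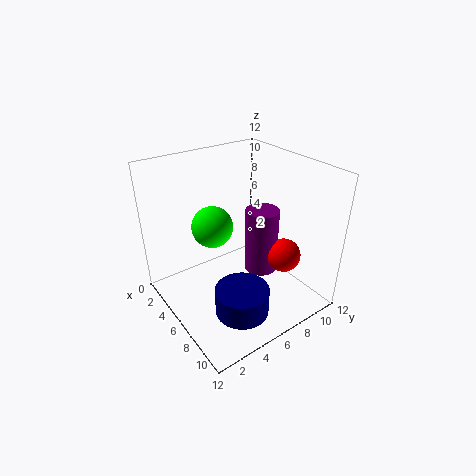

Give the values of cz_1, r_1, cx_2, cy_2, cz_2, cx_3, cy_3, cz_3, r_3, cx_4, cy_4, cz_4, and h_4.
cz_1 = 8.5, r_1 = 1.5, cx_2 = 7.5, cy_2 = 10, cz_2 = 3.5, cx_3 = 5.5, cy_3 = 9, cz_3 = 1.5, r_3 = 1.5, cx_4 = 10, cy_4 = 3.5, cz_4 = 2.5, h_4 = 2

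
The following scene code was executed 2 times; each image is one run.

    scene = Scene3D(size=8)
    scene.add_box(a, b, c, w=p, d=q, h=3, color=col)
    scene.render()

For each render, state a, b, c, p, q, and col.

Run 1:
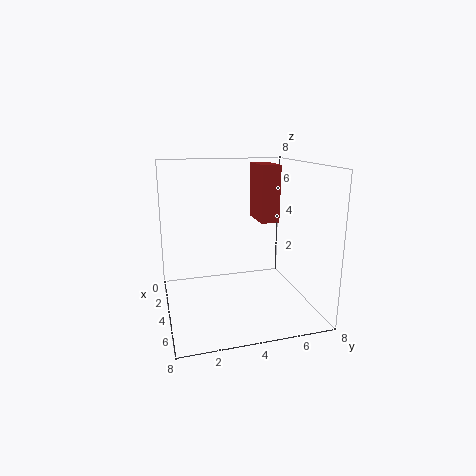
a = 3, b = 5, c = 5, p = 2, q = 1, col = 'brown'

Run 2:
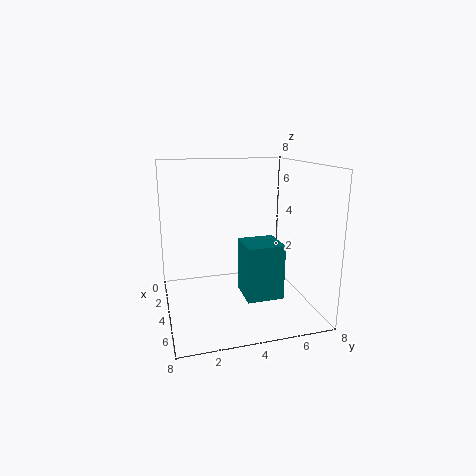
a = 4, b = 4, c = 1, p = 2, q = 2, col = 'teal'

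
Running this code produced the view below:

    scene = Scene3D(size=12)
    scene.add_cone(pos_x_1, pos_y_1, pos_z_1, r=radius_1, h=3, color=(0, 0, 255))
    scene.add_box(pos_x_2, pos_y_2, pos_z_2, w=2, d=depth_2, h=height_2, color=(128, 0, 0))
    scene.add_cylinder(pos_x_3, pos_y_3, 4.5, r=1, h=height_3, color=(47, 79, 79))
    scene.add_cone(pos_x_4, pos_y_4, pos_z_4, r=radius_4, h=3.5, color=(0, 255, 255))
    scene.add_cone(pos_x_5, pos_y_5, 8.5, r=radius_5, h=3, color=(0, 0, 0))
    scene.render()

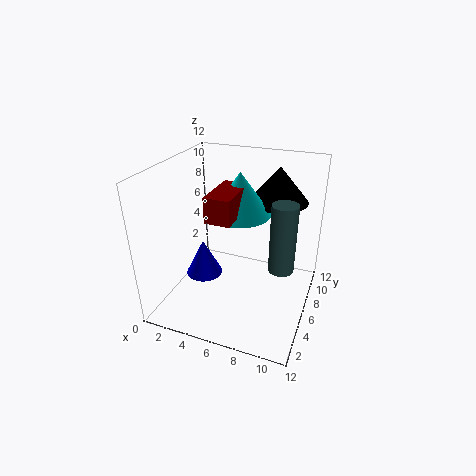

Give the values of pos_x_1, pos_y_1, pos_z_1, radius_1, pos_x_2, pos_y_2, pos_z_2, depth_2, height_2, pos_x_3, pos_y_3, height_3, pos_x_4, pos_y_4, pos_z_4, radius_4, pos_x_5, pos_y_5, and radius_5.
pos_x_1 = 3.5; pos_y_1 = 4.5; pos_z_1 = 3; radius_1 = 1.5; pos_x_2 = 4.5; pos_y_2 = 3; pos_z_2 = 8.5; depth_2 = 4; height_2 = 2; pos_x_3 = 10; pos_y_3 = 5; height_3 = 5.5; pos_x_4 = 6; pos_y_4 = 6.5; pos_z_4 = 8; radius_4 = 2.5; pos_x_5 = 8.5; pos_y_5 = 9; radius_5 = 2.5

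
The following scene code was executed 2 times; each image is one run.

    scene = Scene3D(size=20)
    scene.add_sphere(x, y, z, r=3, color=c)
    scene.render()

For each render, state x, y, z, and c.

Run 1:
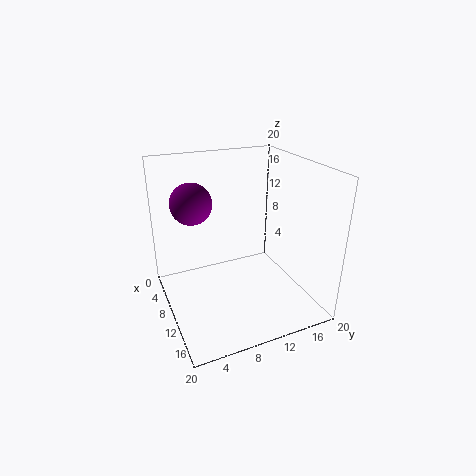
x = 5, y = 5, z = 14, c = 'purple'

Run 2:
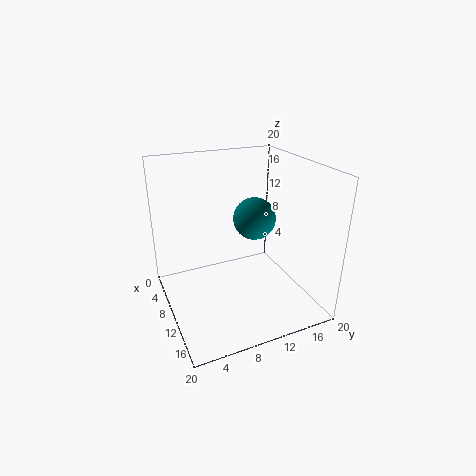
x = 9, y = 13, z = 12, c = 'teal'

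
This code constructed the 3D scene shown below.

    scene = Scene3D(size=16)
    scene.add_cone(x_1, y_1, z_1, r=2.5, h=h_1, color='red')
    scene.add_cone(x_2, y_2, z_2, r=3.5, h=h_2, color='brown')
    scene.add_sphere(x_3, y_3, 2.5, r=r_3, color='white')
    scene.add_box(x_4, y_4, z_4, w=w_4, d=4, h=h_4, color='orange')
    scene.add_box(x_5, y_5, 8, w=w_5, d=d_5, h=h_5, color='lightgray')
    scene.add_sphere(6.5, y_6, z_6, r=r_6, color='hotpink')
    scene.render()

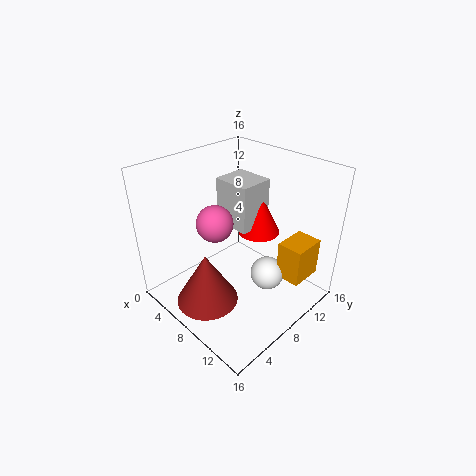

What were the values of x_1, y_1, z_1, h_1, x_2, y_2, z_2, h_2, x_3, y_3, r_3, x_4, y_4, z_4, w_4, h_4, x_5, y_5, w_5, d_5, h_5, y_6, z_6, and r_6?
x_1 = 7.5; y_1 = 12; z_1 = 7; h_1 = 5; x_2 = 7; y_2 = 4; z_2 = 1; h_2 = 6; x_3 = 10; y_3 = 11; r_3 = 2; x_4 = 11; y_4 = 11.5; z_4 = 2.5; w_4 = 3; h_4 = 4.5; x_5 = 3.5; y_5 = 9; w_5 = 4.5; d_5 = 4; h_5 = 5.5; y_6 = 6; z_6 = 10; r_6 = 2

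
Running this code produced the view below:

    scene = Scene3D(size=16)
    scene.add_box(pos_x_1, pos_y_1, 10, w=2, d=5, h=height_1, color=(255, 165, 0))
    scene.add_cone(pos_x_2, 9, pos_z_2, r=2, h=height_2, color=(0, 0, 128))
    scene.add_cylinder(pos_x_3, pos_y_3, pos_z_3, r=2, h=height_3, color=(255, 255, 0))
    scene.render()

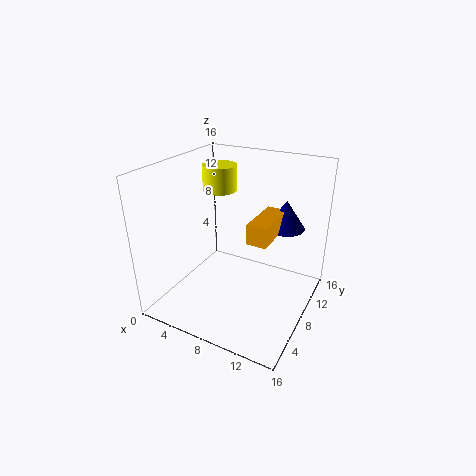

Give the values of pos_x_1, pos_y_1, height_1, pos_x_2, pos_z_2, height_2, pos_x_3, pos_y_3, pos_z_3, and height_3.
pos_x_1 = 11; pos_y_1 = 4; height_1 = 2; pos_x_2 = 13; pos_z_2 = 10; height_2 = 3; pos_x_3 = 4; pos_y_3 = 11; pos_z_3 = 12; height_3 = 3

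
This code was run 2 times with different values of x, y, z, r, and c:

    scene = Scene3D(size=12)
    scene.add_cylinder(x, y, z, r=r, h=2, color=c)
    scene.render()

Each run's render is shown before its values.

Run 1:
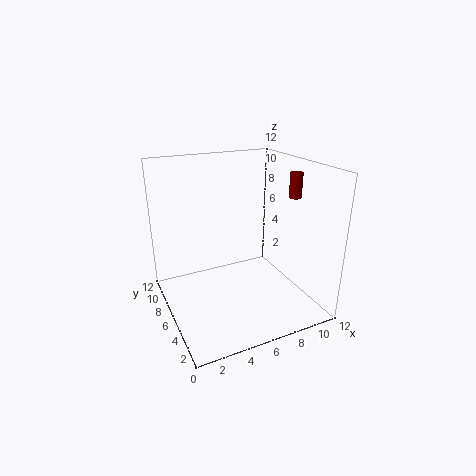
x = 10; y = 4; z = 9.5; r = 0.5; c = 'maroon'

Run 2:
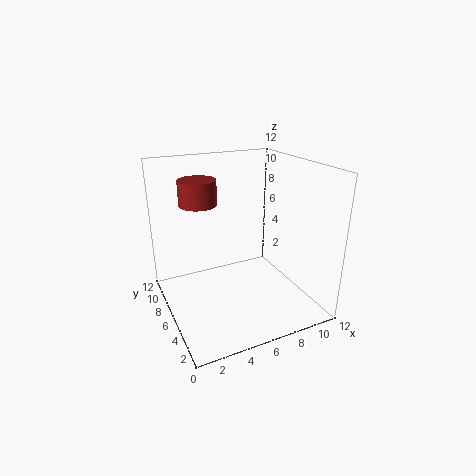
x = 3; y = 7; z = 9; r = 1.5; c = 'brown'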